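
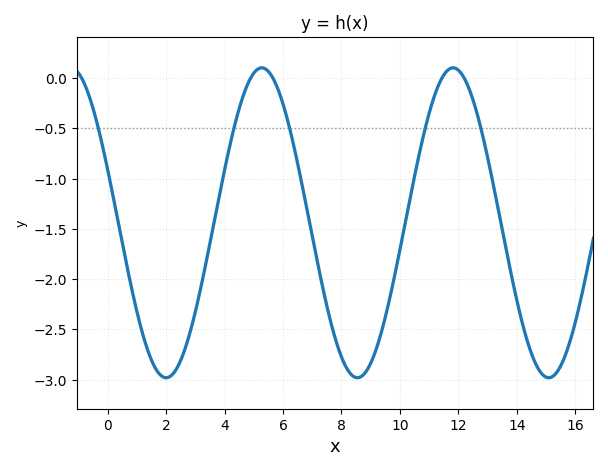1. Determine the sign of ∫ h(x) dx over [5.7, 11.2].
negative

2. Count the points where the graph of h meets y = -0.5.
5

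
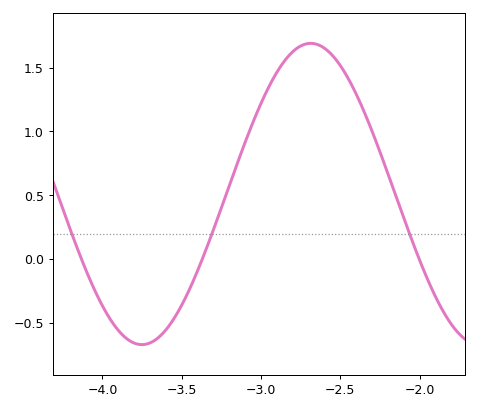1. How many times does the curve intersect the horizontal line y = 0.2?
3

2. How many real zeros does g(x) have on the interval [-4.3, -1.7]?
3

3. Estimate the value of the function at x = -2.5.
1.5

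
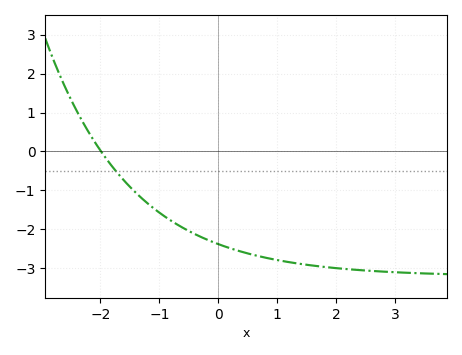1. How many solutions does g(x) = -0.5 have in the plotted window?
1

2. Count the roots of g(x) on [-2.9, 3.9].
1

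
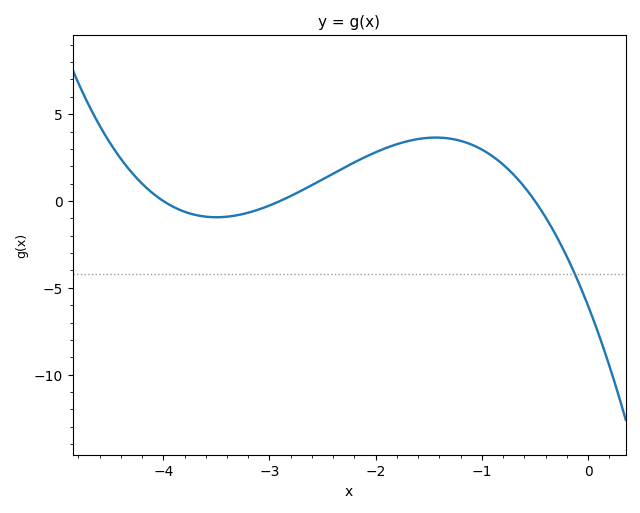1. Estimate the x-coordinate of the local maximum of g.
-1.43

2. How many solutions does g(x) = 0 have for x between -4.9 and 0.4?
3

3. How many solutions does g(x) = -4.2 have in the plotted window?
1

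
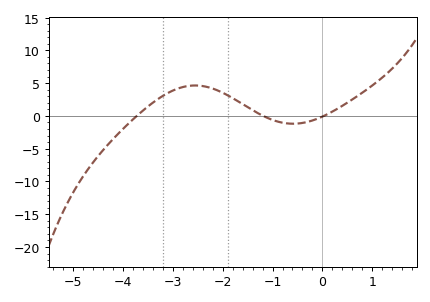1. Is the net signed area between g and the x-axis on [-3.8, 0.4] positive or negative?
positive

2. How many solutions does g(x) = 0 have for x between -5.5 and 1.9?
3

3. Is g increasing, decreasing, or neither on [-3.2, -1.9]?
neither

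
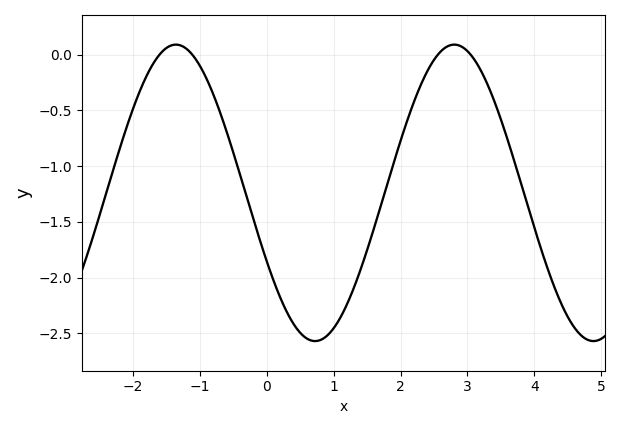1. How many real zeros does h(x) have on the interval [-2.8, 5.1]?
4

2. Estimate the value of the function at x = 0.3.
-2.31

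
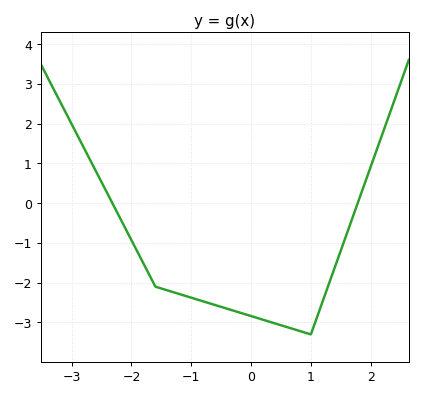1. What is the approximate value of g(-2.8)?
1.4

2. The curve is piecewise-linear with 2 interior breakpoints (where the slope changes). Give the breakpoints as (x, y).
(-1.6, -2.1); (1, -3.3)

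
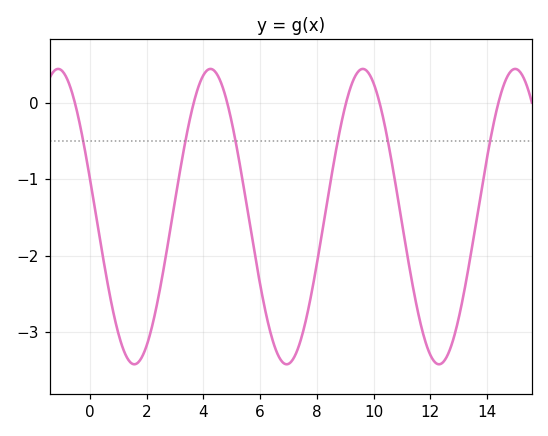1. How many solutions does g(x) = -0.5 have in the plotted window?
6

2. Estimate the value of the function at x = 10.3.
-0.1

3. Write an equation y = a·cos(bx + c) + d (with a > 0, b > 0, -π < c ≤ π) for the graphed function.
y = 1.93cos(1.2x + 1.3) - 1.49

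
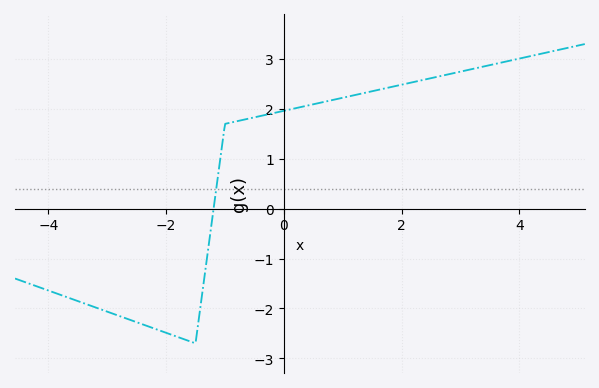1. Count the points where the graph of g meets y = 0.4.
1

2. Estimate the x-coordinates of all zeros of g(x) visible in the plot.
-1.19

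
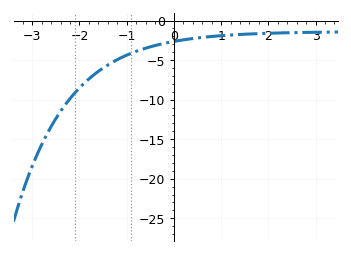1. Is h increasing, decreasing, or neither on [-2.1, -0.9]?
increasing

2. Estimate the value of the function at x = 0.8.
-2.01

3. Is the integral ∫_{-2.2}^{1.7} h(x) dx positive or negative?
negative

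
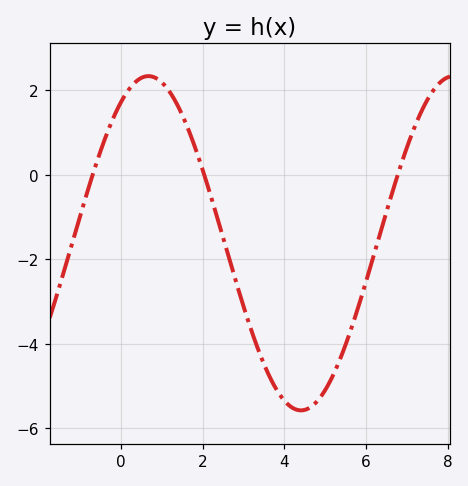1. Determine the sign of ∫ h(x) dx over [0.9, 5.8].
negative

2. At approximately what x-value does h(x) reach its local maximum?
0.6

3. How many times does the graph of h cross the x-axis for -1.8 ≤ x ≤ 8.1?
3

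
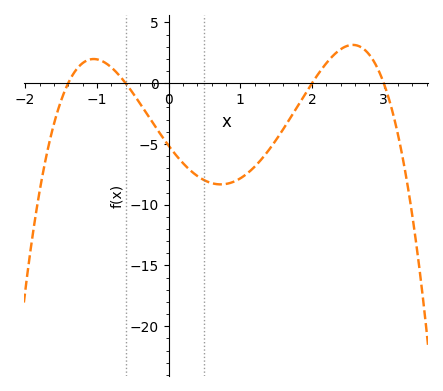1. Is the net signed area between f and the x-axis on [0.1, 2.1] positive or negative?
negative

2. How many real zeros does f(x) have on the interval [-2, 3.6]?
4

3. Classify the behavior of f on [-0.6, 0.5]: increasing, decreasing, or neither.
decreasing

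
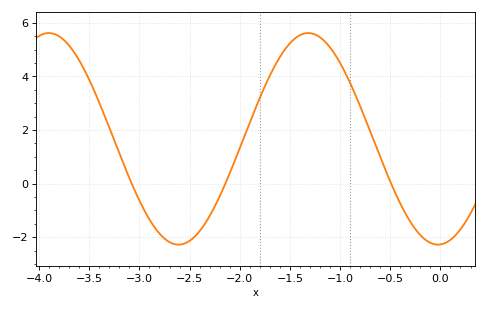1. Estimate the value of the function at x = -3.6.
4.6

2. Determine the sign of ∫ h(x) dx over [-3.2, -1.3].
positive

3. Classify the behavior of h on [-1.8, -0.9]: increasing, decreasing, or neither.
neither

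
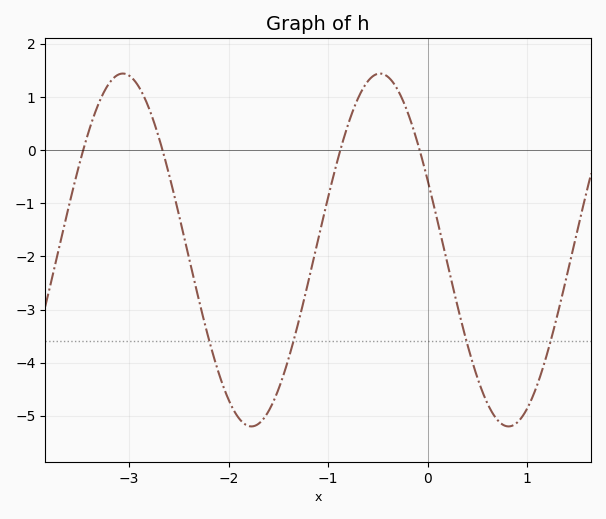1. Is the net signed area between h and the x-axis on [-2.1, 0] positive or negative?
negative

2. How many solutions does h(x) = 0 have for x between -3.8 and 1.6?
4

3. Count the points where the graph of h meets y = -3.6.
4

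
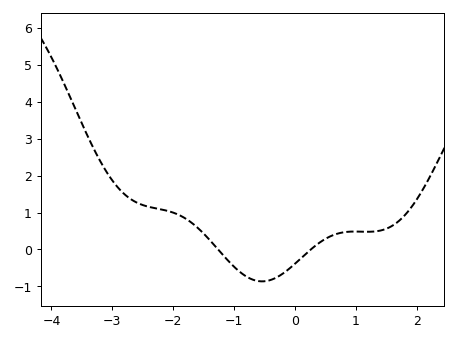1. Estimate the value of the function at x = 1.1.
0.5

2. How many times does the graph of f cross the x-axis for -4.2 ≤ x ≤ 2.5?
2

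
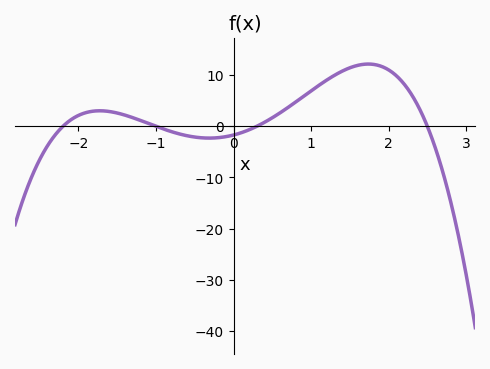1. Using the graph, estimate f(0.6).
3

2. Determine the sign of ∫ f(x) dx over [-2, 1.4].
positive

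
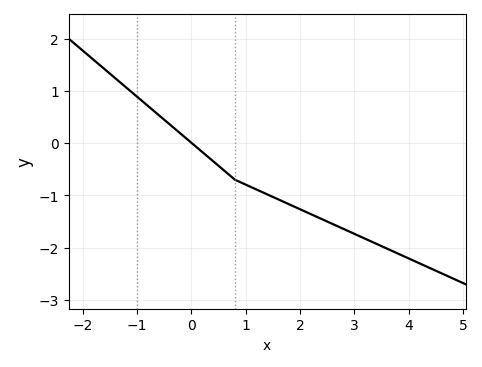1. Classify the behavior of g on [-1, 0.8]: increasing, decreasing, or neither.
decreasing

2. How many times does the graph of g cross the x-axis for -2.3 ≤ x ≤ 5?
1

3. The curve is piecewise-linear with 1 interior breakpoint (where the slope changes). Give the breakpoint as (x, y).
(0.8, -0.7)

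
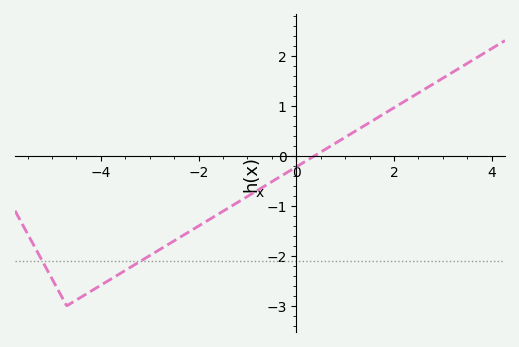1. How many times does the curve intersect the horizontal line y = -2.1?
2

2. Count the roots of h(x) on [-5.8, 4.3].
1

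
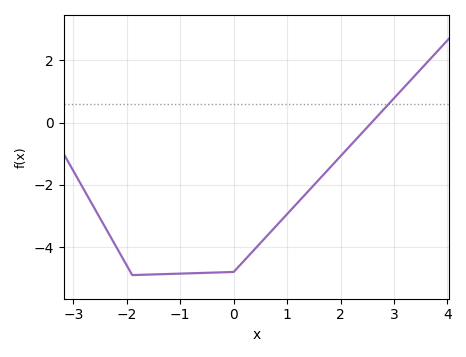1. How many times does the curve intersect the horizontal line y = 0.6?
1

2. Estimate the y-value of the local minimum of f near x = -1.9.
-4.8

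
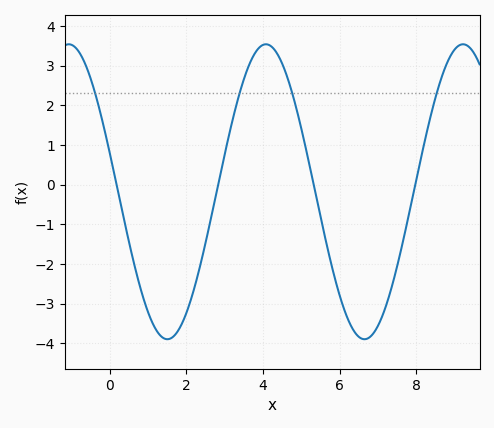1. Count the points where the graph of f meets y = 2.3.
4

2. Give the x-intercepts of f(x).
0.2, 2.8, 5.4, 8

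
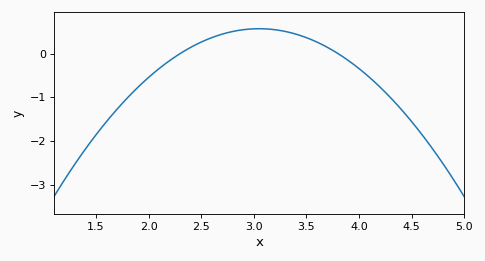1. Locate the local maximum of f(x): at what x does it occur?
3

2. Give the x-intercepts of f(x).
2.3, 3.8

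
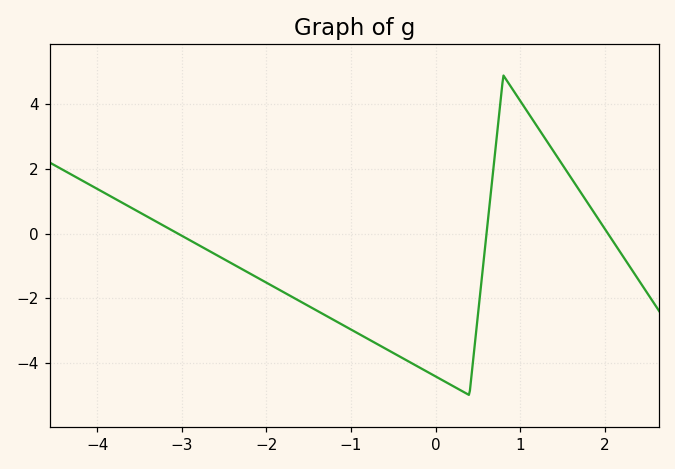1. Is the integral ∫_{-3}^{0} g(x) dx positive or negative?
negative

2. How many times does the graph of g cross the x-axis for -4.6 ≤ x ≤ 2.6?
3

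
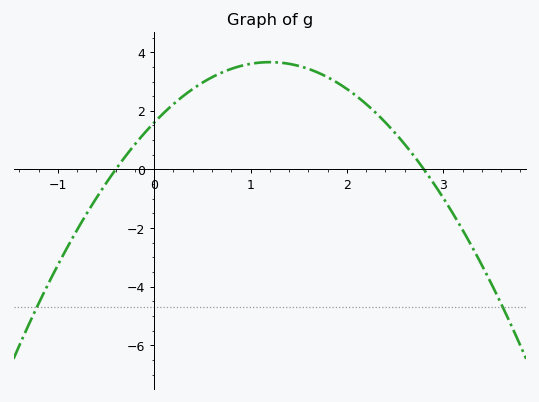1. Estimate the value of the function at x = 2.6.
0.858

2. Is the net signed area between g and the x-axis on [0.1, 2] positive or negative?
positive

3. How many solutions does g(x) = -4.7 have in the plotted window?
2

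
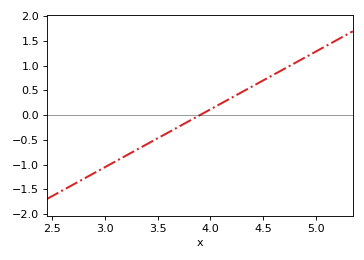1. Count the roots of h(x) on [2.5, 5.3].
1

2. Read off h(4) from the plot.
0.117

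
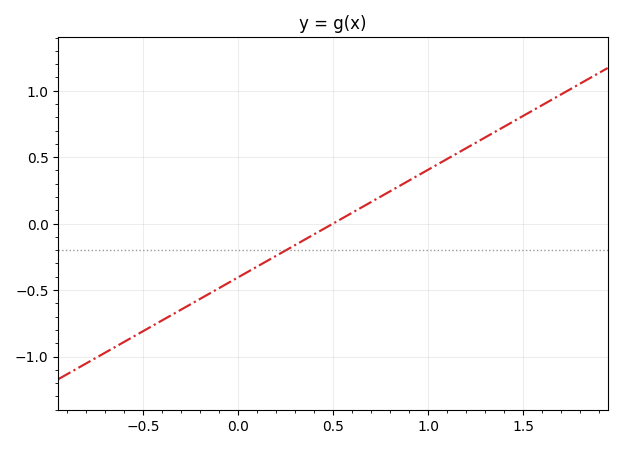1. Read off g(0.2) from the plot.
-0.243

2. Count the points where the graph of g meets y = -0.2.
1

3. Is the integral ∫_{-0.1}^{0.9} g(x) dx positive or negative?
negative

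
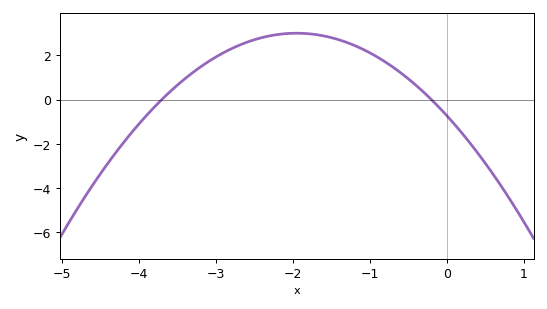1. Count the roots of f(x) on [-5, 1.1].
2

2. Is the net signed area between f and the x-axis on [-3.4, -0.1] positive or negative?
positive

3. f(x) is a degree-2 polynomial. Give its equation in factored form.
y = -0.98(x + 3.7)(x + 0.2)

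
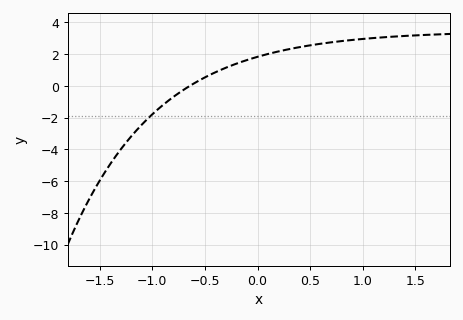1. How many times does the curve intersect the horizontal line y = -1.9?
1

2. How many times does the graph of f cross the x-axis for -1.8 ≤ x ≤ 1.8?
1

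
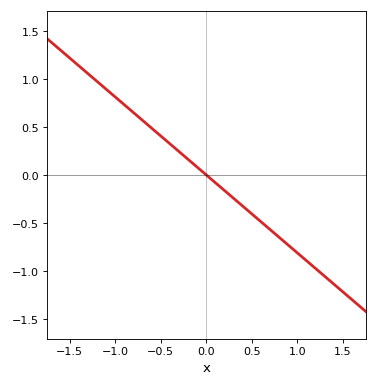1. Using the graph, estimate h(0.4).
-0.324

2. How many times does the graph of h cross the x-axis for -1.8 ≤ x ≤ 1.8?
1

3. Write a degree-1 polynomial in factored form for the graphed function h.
y = -0.81(x - 0)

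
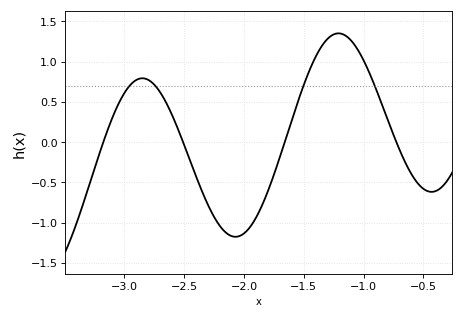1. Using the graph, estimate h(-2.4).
-0.428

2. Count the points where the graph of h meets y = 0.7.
4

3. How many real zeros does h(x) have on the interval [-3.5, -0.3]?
4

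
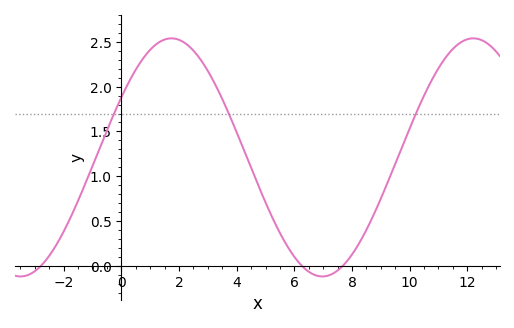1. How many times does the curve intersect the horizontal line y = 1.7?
3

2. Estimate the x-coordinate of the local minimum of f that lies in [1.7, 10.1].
6.97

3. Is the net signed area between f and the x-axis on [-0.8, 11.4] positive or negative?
positive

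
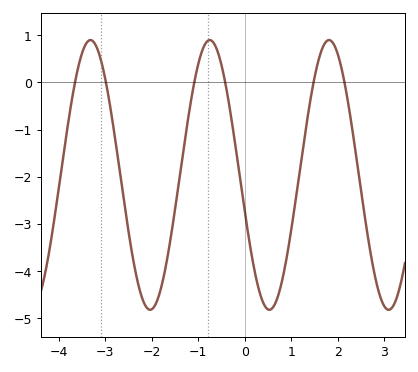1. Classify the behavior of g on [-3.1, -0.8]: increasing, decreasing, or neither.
neither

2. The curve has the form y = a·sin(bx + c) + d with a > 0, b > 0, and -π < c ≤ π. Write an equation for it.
y = 2.86sin(2.45x - 2.86) - 1.96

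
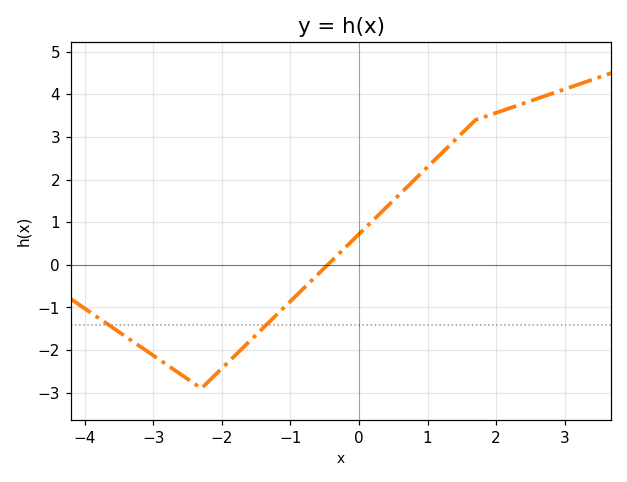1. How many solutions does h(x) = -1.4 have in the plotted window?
2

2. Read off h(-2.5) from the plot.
-2.7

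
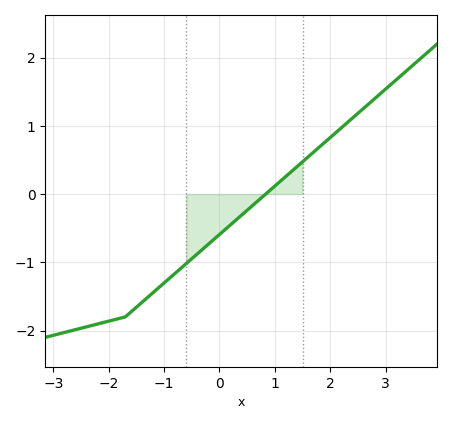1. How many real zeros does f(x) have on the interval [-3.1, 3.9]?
1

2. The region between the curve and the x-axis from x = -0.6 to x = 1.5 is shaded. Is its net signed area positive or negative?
negative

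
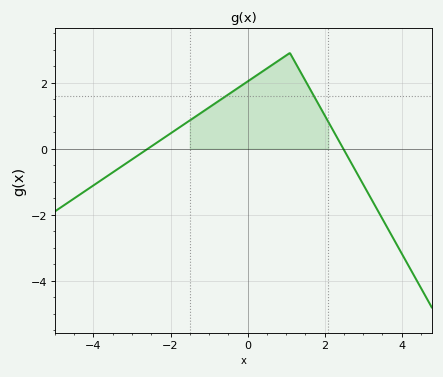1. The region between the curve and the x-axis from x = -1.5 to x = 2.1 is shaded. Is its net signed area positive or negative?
positive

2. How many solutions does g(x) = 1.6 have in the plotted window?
2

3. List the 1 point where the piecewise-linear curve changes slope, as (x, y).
(1.1, 2.9)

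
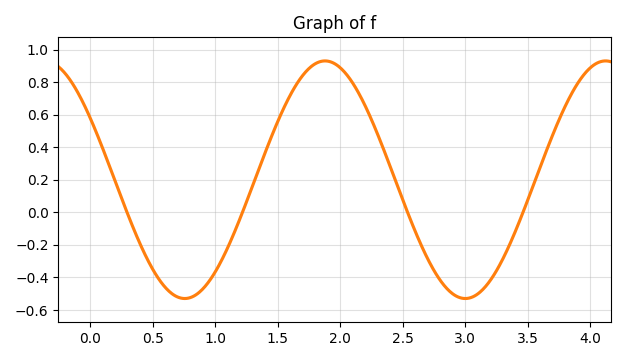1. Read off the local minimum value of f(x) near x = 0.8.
-0.52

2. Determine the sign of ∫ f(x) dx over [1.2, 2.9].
positive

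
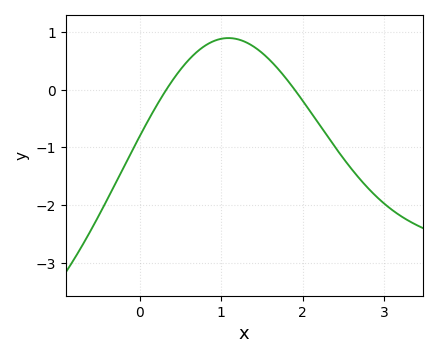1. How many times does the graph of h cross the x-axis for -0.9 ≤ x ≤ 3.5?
2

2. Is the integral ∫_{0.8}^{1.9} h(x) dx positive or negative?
positive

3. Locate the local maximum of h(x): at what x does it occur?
1.09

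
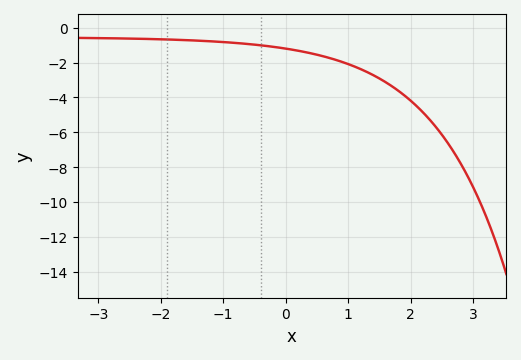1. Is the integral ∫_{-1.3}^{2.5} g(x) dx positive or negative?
negative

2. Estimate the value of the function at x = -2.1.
-0.657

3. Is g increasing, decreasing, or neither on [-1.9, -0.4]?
decreasing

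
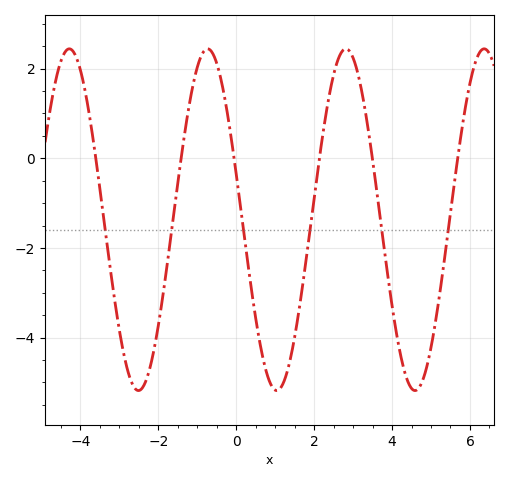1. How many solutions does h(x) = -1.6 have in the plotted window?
6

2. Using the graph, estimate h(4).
-3.2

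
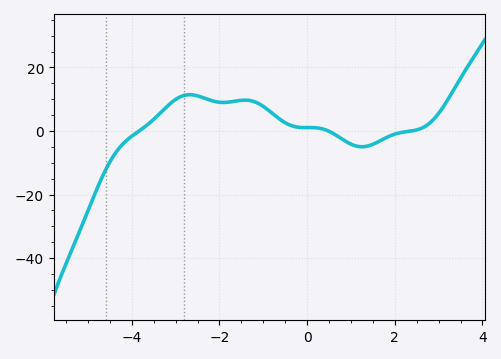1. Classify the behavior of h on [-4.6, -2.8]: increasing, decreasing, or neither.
increasing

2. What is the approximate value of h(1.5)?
-4.19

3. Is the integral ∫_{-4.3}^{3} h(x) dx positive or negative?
positive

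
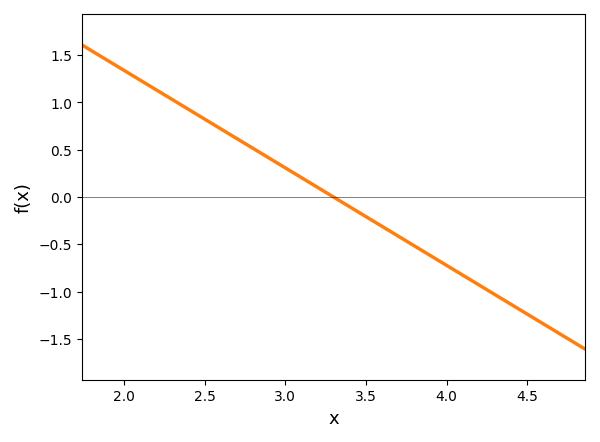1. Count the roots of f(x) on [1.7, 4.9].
1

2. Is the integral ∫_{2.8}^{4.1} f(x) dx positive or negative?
negative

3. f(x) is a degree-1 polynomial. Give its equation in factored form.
y = -1.03(x - 3.3)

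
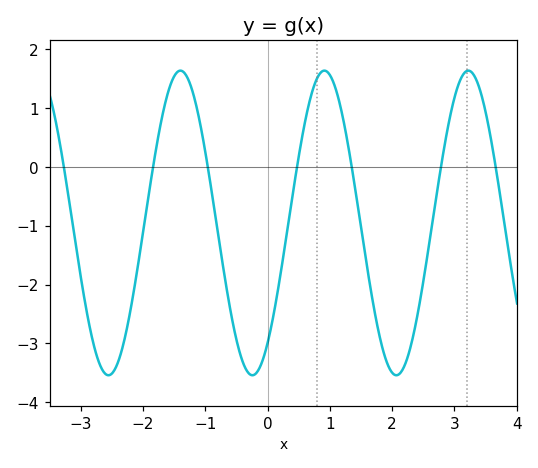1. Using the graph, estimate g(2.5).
-1.9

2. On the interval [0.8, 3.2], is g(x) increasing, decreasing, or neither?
neither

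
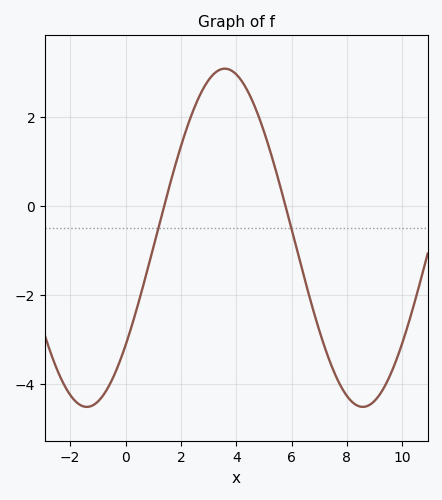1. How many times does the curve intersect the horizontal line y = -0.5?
2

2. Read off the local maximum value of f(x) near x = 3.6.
3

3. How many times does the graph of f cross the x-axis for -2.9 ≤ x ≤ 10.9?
2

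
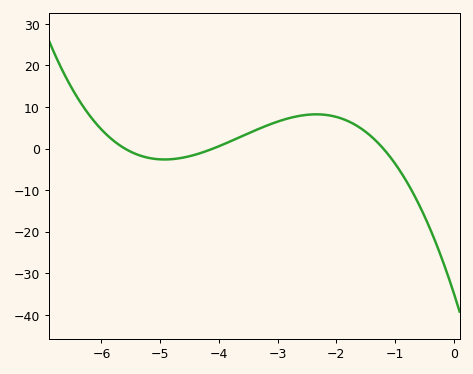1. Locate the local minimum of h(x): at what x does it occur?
-4.93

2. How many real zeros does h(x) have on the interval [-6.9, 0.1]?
3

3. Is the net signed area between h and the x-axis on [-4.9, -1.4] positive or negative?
positive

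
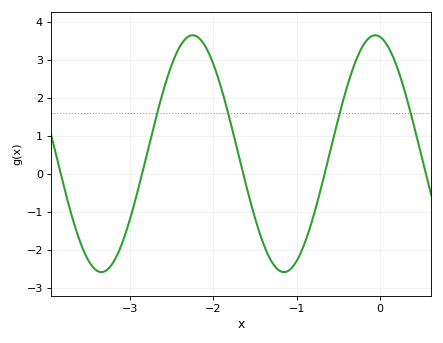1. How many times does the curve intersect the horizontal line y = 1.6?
4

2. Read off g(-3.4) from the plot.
-2.54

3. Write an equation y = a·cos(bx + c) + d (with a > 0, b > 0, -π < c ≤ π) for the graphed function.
y = 3.11cos(2.87x + 0.17) + 0.53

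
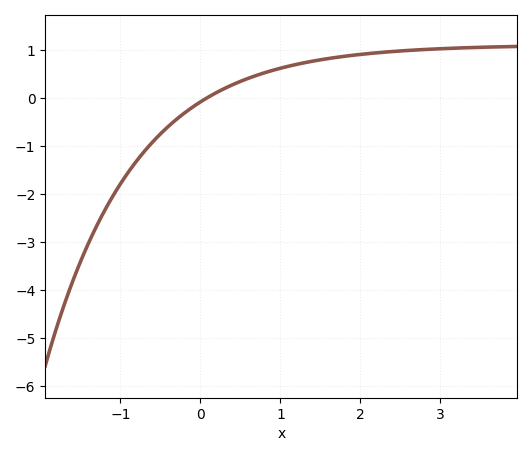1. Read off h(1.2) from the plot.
0.7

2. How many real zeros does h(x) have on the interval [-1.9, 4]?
1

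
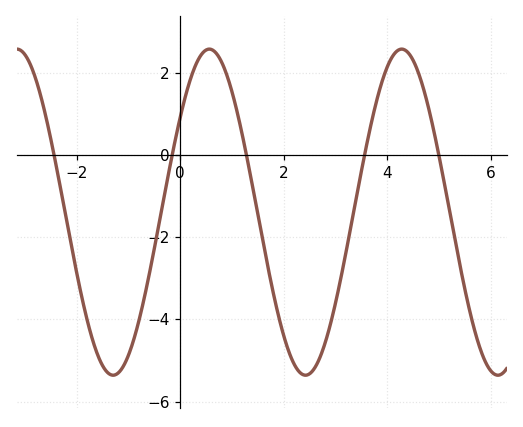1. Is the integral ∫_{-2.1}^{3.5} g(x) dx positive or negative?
negative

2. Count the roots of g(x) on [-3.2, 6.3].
5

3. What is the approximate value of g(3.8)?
1.4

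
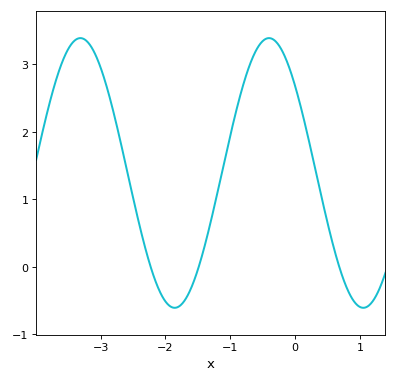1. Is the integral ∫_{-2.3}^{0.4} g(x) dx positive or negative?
positive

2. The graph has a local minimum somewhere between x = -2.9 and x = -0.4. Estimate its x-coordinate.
-1.86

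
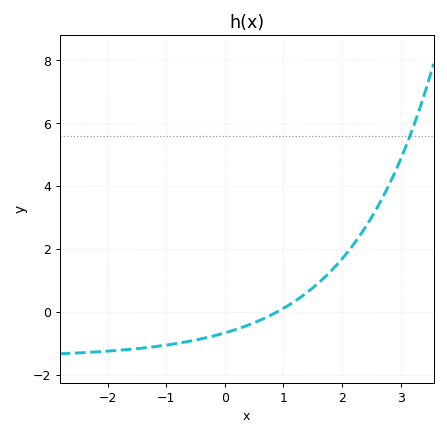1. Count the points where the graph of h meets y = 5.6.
1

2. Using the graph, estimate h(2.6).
3.32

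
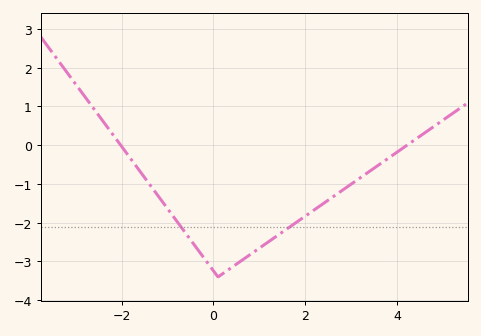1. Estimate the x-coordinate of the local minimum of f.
0.101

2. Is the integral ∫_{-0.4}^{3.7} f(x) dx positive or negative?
negative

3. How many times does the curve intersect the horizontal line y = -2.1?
2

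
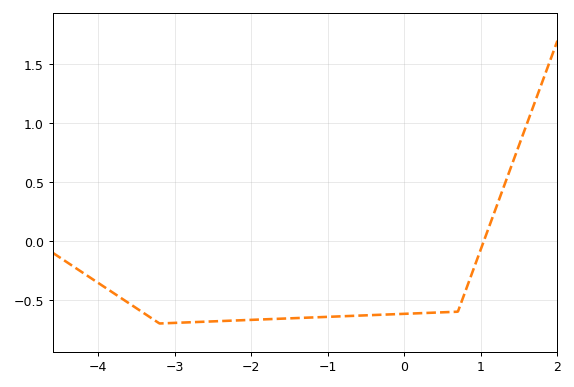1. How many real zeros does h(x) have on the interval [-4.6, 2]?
1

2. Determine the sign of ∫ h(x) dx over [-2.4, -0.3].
negative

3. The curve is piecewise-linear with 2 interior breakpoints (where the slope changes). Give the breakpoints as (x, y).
(-3.2, -0.7); (0.7, -0.6)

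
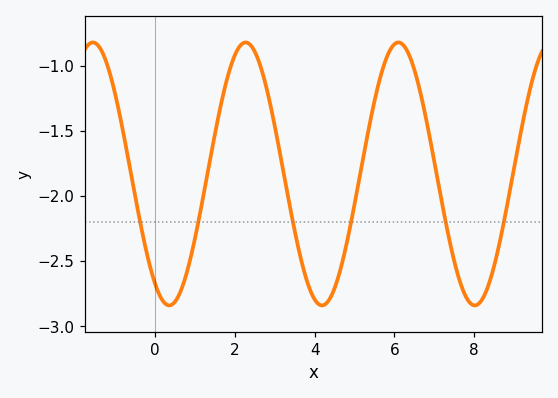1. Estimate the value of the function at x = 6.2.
-0.85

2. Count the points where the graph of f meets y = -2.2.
6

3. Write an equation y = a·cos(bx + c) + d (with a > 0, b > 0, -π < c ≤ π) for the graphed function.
y = 1.01cos(1.6x + 2.6) - 1.83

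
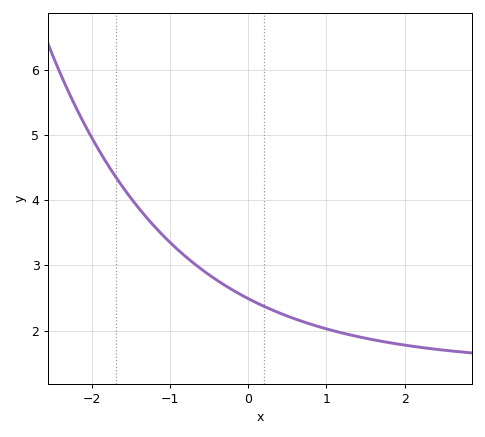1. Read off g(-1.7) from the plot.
4.4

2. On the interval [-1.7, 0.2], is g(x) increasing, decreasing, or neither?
decreasing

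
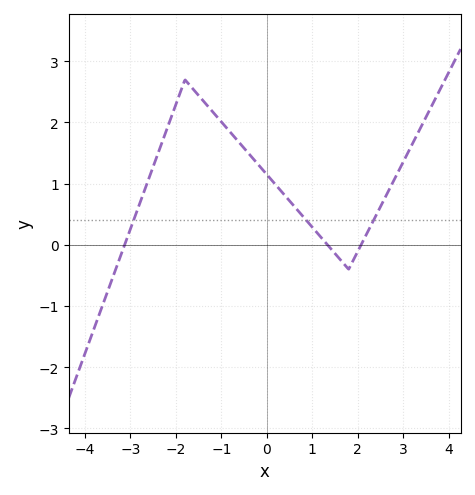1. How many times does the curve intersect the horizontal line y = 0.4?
3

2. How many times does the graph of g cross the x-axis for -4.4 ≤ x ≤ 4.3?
3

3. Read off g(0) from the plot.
1.15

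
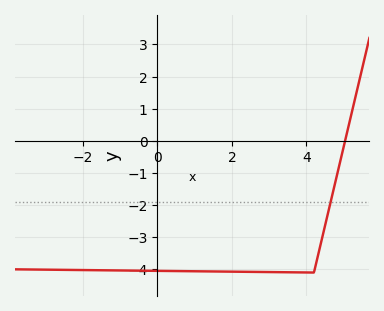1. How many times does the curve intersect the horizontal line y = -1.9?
1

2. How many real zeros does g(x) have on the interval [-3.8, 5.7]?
1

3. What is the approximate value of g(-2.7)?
-4.01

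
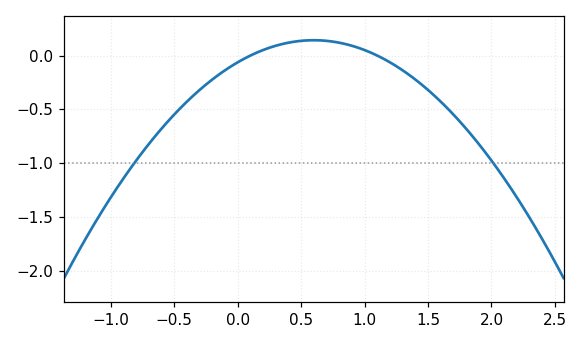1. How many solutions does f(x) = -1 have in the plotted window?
2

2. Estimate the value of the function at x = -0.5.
-0.547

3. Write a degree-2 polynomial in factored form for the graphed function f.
y = -0.57(x - 0.1)(x - 1.1)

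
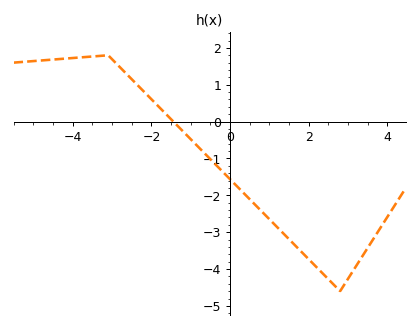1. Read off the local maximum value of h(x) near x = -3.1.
1.8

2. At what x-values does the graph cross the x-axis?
-1.44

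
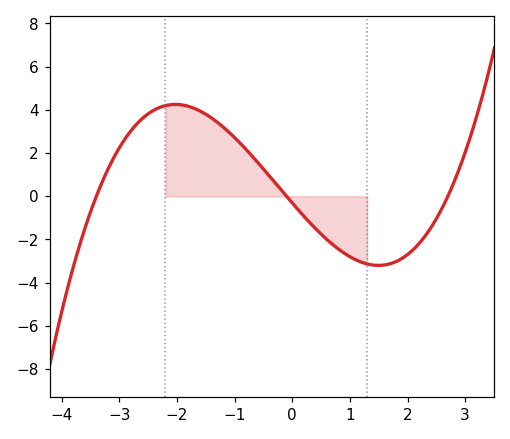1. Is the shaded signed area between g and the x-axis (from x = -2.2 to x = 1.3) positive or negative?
positive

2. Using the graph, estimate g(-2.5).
3.82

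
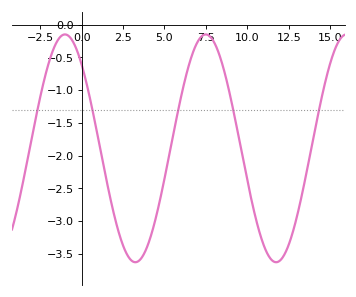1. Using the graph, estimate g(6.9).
-0.3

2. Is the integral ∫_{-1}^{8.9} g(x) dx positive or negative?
negative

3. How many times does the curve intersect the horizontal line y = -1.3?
5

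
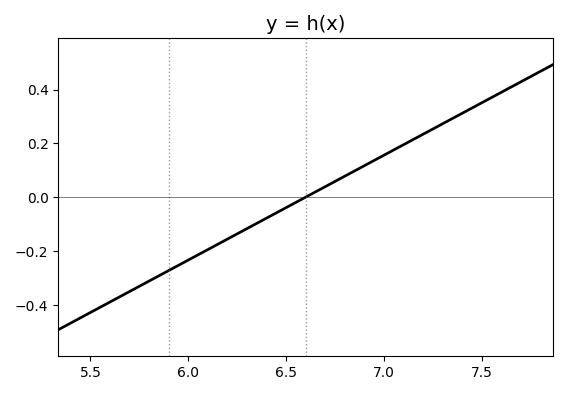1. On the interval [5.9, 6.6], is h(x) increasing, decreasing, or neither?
increasing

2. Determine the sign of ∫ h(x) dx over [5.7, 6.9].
negative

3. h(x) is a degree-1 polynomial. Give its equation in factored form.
y = 0.39(x - 6.6)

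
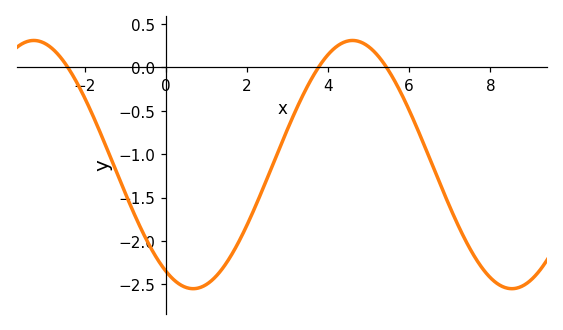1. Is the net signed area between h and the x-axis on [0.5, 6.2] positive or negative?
negative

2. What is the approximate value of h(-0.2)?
-2.2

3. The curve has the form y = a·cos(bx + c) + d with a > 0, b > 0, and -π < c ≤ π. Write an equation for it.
y = 1.43cos(0.8x + 2.6) - 1.12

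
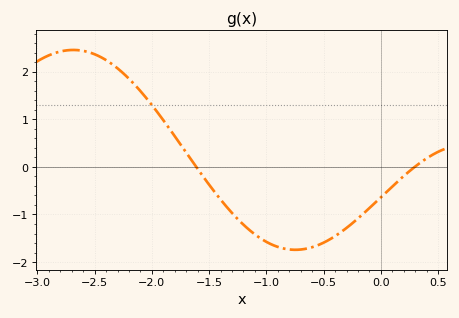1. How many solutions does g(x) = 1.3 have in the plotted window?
1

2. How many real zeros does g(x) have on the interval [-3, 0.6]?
2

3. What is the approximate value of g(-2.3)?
2.07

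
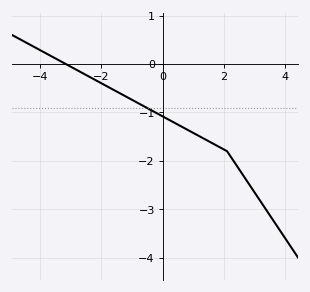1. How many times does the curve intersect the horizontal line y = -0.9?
1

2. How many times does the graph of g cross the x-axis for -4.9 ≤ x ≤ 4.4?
1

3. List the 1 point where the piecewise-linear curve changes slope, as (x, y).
(2.1, -1.8)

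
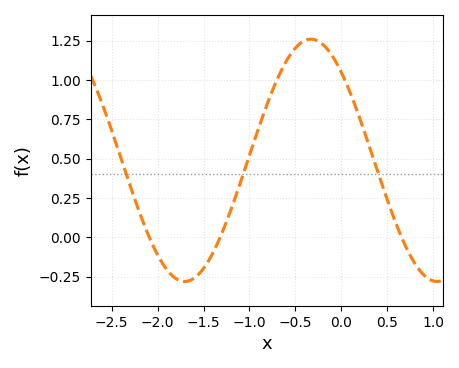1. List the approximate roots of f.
-2.1, -1.3, 0.7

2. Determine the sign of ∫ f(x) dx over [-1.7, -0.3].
positive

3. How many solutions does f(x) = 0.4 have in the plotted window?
3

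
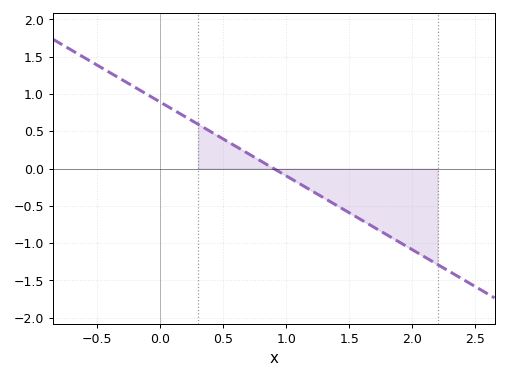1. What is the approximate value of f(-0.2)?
1.09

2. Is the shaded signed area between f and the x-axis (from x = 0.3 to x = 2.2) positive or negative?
negative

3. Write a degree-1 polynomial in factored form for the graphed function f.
y = -0.99(x - 0.9)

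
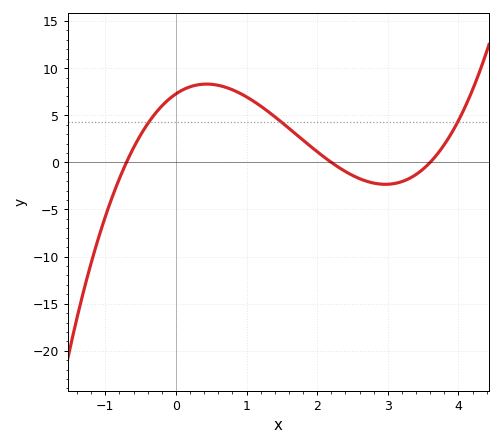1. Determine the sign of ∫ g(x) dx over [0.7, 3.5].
positive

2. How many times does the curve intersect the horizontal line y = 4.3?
3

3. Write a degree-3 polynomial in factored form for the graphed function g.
y = 1.31(x + 0.7)(x - 2.2)(x - 3.6)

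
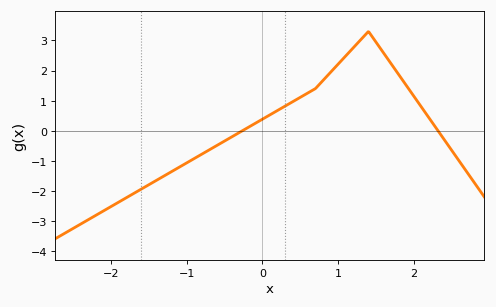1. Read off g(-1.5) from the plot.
-1.79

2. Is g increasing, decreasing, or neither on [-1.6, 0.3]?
increasing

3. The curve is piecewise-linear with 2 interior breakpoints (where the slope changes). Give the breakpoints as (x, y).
(0.7, 1.4); (1.4, 3.3)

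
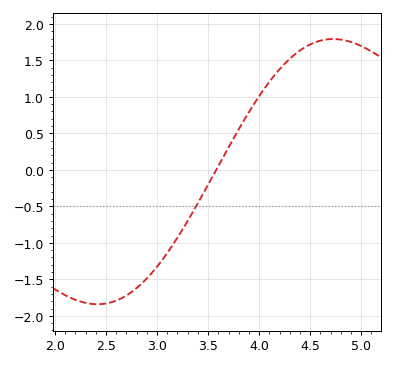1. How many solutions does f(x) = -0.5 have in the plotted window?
1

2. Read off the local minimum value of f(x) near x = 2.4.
-1.84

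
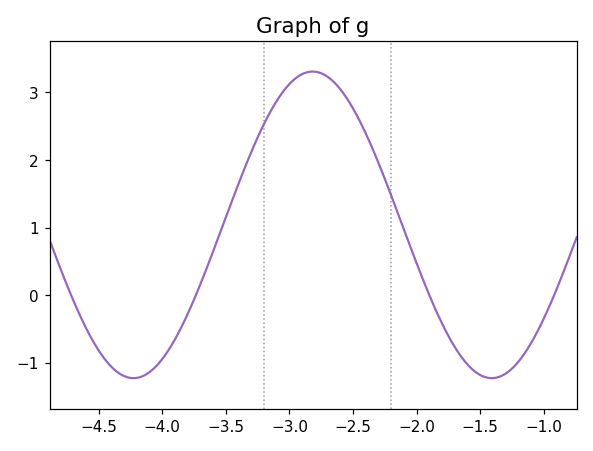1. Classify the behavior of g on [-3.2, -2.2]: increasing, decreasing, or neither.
neither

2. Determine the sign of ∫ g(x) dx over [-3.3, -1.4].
positive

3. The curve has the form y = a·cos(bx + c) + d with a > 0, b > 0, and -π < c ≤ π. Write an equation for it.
y = 2.27cos(2.23x + 0) + 1.04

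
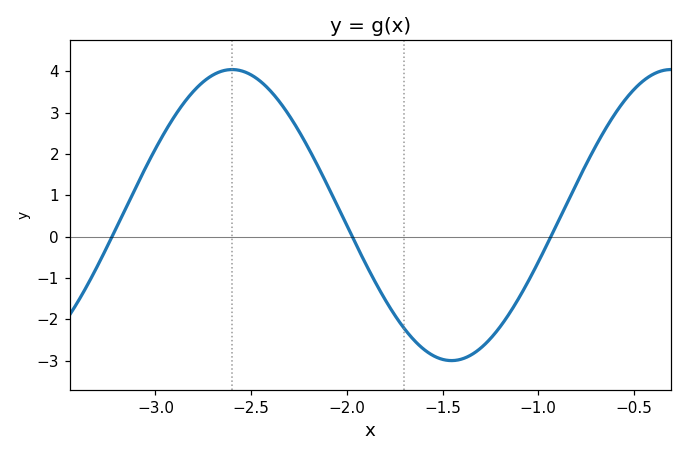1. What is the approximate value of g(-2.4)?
3.53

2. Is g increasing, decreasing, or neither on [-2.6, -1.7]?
decreasing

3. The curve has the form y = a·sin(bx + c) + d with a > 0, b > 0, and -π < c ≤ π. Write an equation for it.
y = 3.52sin(2.74x + 2.41) + 0.52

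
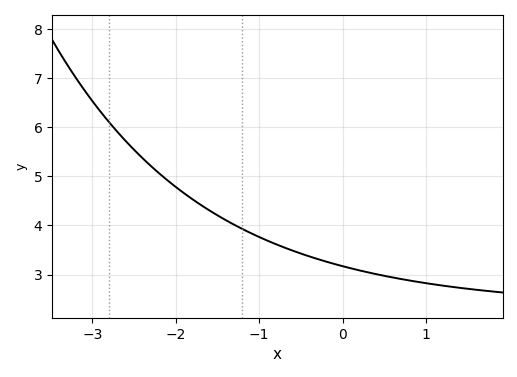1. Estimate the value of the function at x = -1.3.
4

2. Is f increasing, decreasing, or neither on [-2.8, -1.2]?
decreasing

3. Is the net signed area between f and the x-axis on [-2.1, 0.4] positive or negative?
positive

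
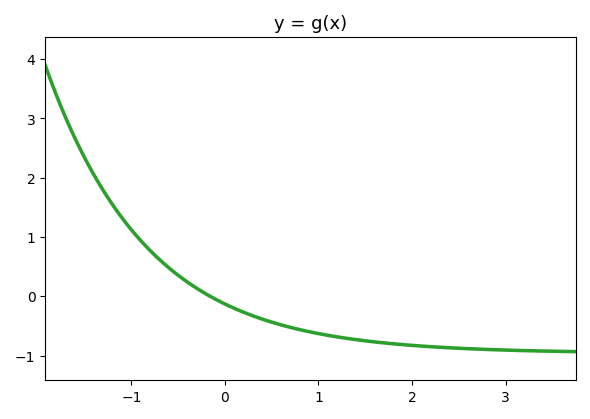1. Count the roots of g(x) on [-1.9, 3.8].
1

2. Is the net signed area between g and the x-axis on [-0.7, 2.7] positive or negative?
negative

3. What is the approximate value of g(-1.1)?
1.32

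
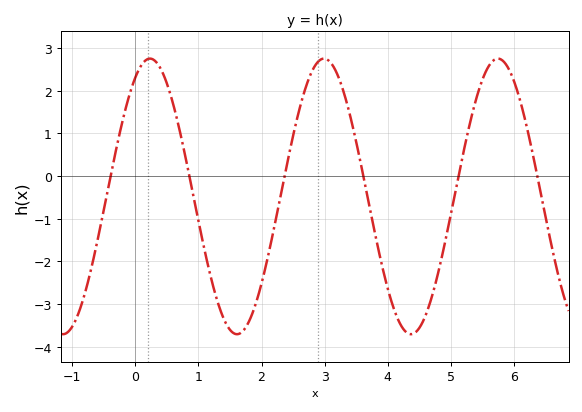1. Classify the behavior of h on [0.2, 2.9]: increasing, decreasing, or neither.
neither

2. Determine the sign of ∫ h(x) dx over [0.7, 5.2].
negative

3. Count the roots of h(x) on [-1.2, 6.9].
6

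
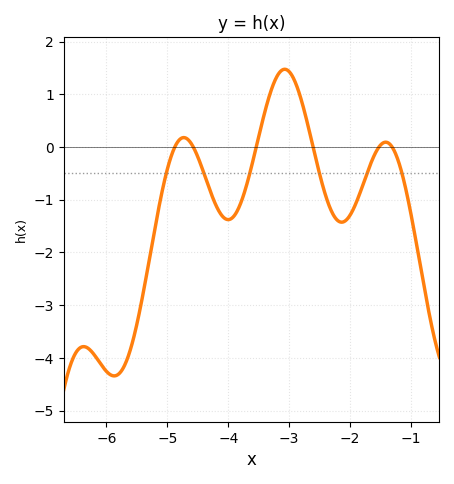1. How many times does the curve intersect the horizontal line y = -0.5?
6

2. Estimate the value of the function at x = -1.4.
0.1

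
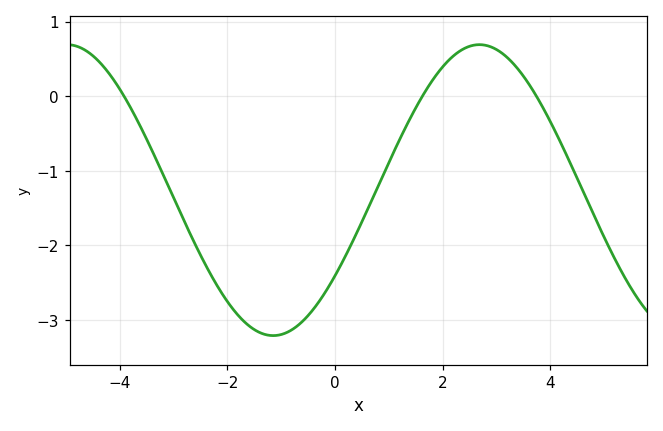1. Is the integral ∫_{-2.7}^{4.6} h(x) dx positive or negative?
negative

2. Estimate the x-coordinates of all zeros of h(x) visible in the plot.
-3.92, 1.63, 3.74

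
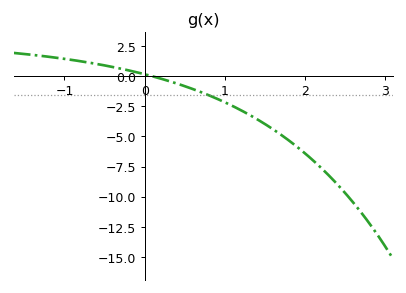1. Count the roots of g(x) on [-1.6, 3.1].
1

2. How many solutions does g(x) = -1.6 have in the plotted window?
1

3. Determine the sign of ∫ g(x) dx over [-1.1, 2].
negative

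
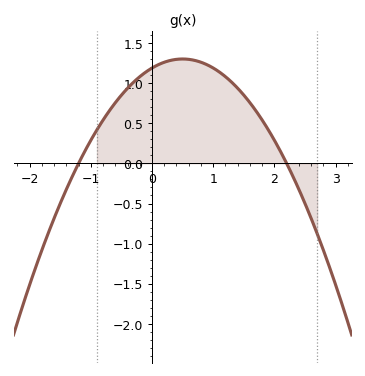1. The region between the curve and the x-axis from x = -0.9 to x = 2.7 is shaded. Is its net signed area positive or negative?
positive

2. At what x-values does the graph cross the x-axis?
-1.2, 2.2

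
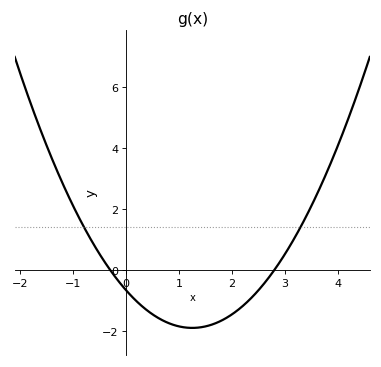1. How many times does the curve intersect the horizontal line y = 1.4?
2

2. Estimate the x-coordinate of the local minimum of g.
1.2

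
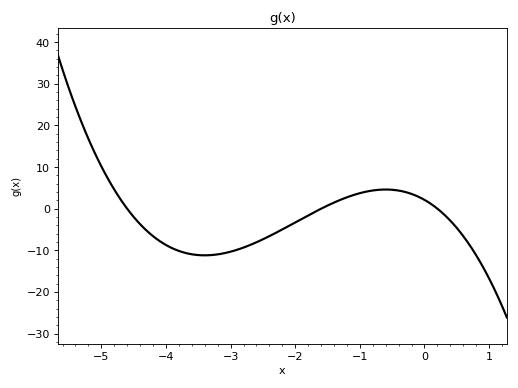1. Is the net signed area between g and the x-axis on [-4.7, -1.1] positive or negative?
negative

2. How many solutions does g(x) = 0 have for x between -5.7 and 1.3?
3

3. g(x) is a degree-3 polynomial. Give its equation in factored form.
y = -1.44(x + 4.6)(x + 1.6)(x - 0.2)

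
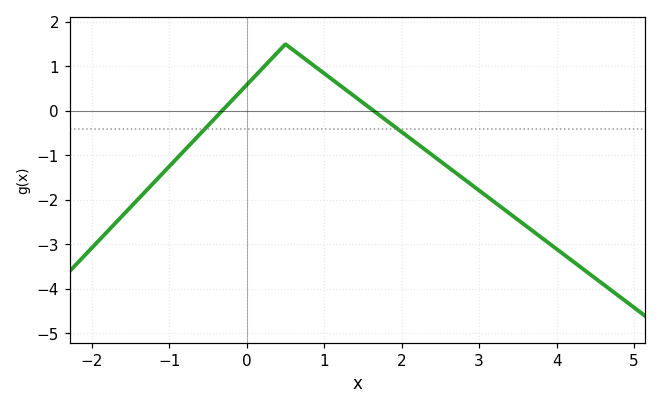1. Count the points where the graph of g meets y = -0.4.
2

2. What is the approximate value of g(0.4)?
1.3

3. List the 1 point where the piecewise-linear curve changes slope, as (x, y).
(0.5, 1.5)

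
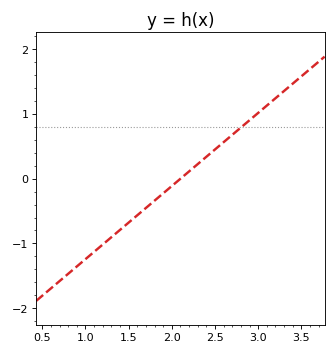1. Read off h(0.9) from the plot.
-1.4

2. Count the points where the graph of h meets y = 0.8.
1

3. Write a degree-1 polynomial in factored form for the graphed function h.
y = 1.13(x - 2.1)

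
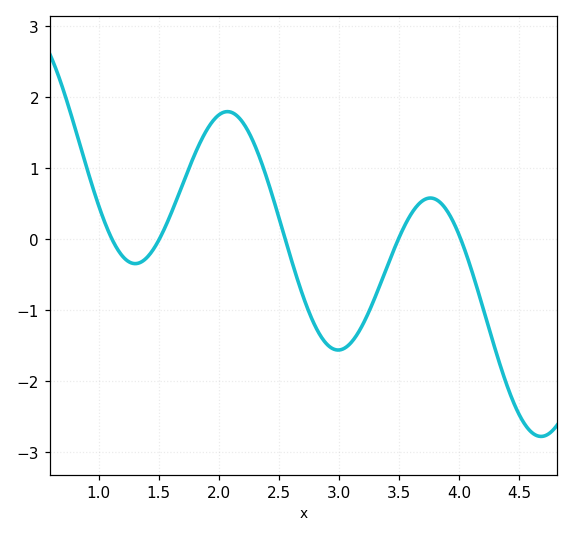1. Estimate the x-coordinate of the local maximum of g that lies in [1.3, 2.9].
2.1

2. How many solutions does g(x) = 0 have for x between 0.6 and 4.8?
5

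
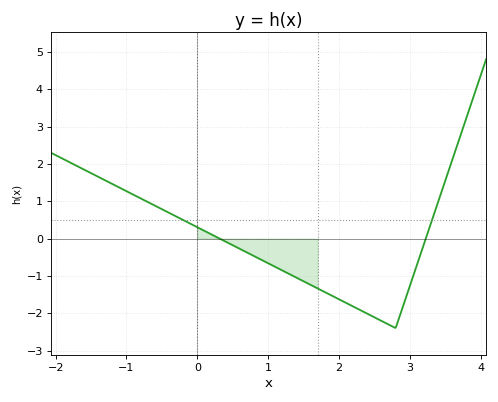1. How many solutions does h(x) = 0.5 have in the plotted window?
2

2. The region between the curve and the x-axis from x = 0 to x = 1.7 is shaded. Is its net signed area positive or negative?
negative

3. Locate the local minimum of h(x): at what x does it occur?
2.8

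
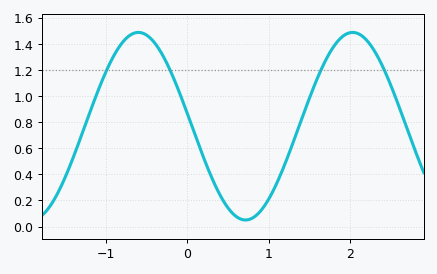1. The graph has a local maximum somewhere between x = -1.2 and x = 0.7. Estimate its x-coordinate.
-0.6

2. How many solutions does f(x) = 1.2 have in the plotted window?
4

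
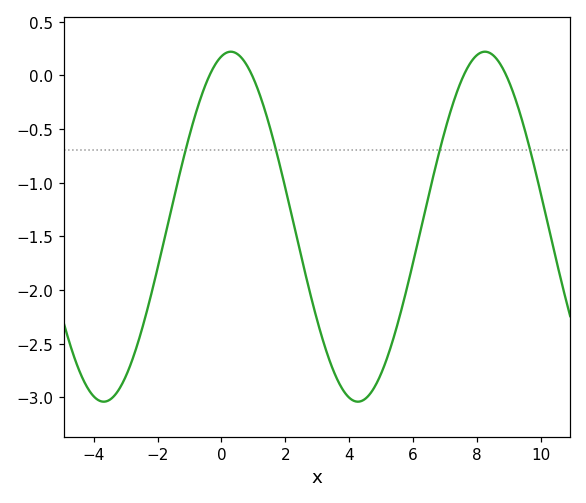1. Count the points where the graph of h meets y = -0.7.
4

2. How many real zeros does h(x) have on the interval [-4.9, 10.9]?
4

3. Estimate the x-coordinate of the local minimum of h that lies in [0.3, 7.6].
4.2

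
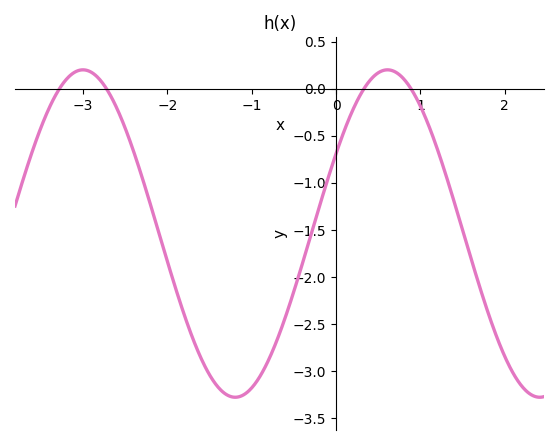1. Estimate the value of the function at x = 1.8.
-2.35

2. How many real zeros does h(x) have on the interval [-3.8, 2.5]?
4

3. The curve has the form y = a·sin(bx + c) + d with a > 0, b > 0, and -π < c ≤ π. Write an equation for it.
y = 1.74sin(1.7x + 0.51) - 1.54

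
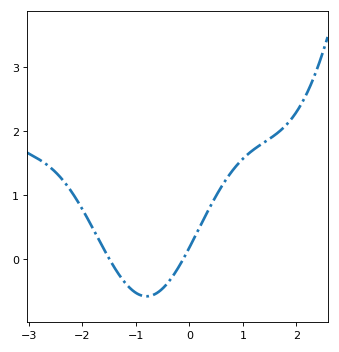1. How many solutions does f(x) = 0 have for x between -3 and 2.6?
2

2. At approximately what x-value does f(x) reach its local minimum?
-0.8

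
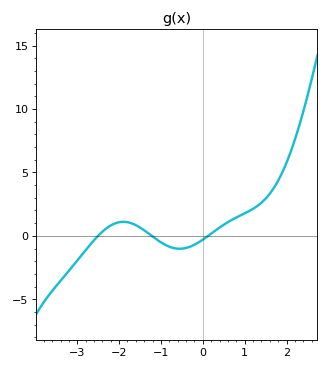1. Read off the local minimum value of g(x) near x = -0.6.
-1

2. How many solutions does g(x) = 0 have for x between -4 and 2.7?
3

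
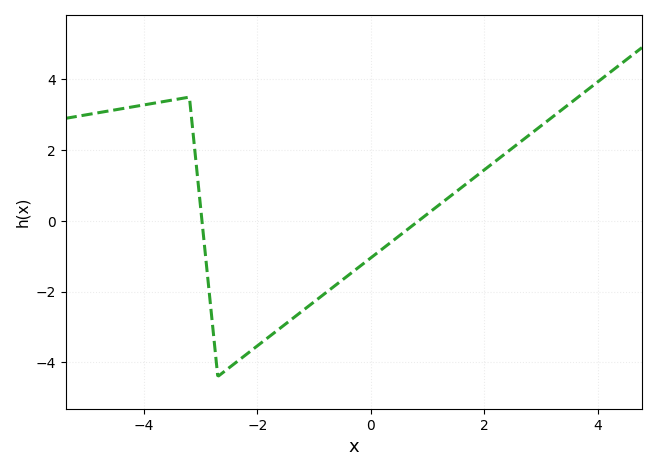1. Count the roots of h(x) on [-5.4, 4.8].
2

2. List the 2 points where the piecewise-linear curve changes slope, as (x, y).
(-3.2, 3.5); (-2.7, -4.4)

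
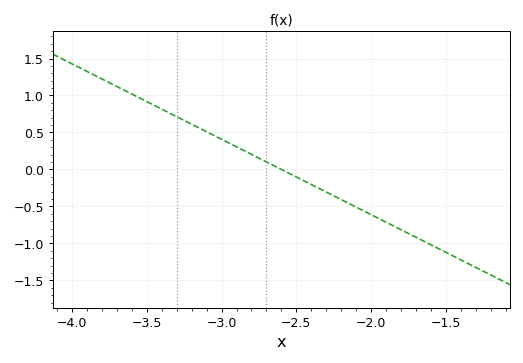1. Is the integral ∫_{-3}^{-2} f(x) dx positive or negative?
negative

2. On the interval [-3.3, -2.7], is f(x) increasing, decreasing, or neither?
decreasing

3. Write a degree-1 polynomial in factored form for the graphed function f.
y = -1.02(x + 2.6)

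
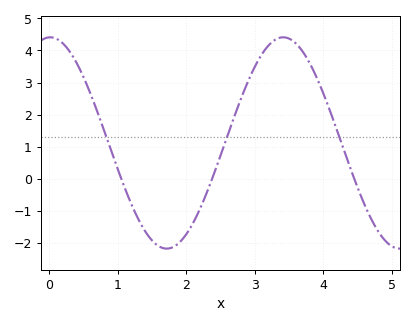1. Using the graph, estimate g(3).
3.5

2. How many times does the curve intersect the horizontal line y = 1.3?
3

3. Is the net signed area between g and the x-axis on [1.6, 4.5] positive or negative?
positive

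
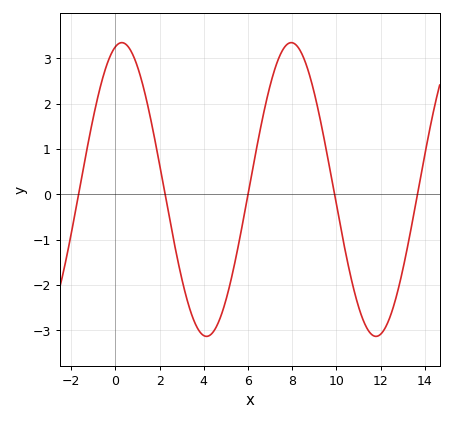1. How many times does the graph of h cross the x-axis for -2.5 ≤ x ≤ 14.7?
5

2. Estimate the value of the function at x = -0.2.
3.1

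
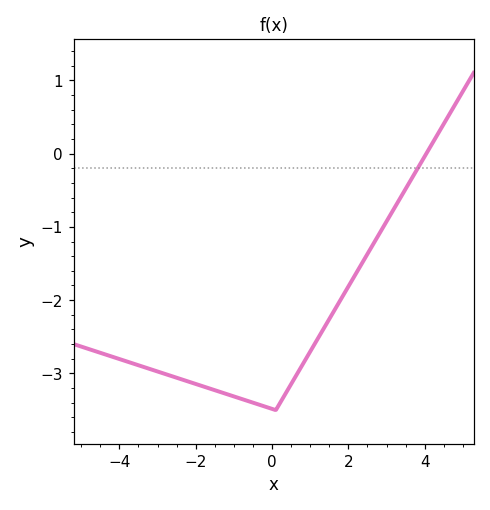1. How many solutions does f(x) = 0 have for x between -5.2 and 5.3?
1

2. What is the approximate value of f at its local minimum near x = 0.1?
-3.5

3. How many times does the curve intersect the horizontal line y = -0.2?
1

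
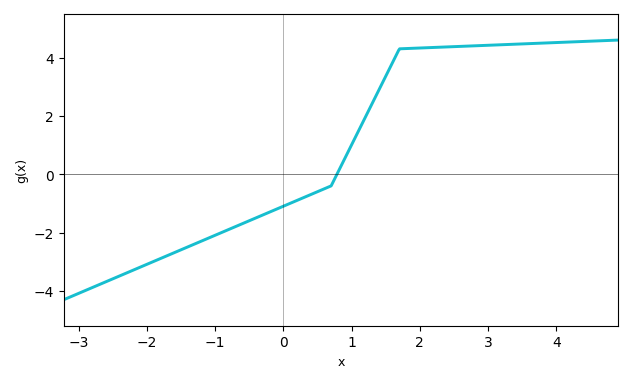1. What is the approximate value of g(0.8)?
0.07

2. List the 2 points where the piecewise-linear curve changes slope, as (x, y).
(0.7, -0.4); (1.7, 4.3)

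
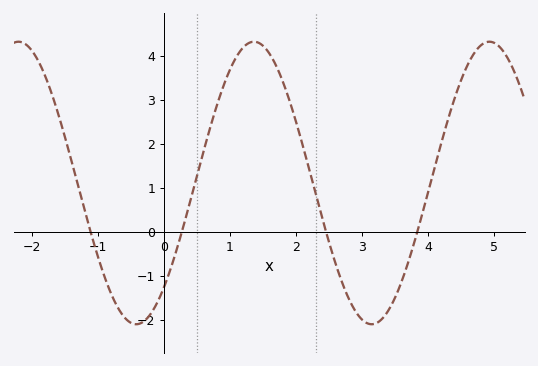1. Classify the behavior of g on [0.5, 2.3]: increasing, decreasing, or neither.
neither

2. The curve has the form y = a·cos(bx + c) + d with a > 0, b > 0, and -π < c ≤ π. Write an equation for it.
y = 3.21cos(1.76x - 2.4) + 1.12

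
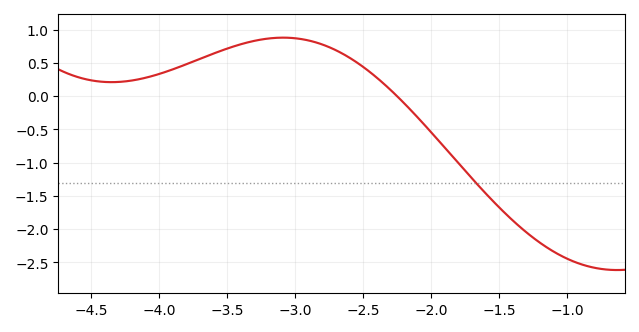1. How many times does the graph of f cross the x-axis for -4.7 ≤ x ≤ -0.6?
1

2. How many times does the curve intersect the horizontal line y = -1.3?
1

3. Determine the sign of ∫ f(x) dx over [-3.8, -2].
positive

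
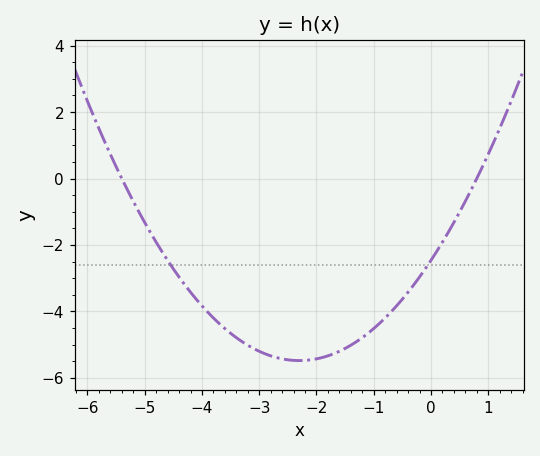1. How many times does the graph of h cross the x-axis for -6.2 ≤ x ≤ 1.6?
2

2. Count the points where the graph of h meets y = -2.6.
2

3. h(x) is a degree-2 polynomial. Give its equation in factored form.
y = 0.57(x + 5.4)(x - 0.8)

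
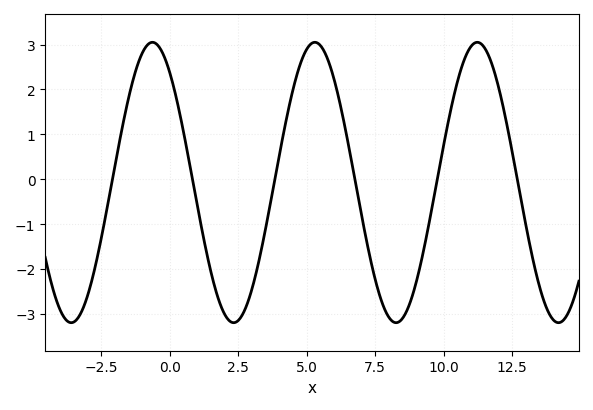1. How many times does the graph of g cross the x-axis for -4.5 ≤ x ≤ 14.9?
6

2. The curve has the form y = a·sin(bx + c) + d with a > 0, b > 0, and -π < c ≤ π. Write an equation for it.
y = 3.12sin(1.1x + 2.2) - 0.07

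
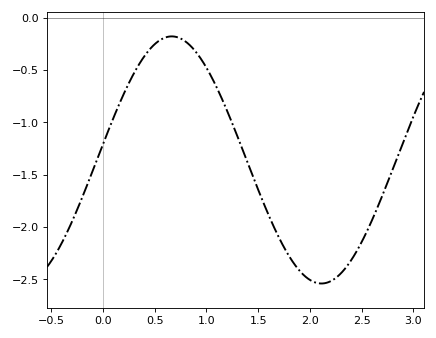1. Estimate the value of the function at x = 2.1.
-2.54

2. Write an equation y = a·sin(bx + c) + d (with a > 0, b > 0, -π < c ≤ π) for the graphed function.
y = 1.18sin(2.17x + 0.13) - 1.36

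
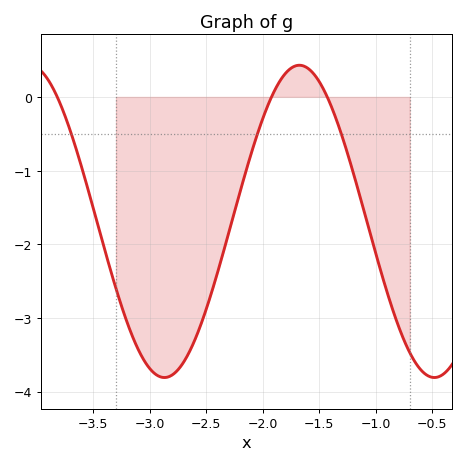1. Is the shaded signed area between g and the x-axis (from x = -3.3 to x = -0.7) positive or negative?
negative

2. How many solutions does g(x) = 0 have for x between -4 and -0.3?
3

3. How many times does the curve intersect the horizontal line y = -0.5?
3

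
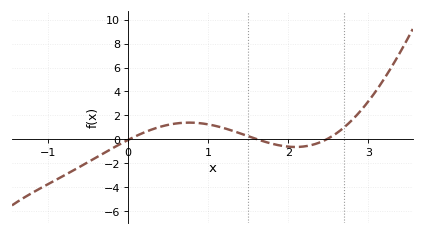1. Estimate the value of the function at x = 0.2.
0.6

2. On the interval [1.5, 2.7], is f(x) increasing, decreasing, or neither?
neither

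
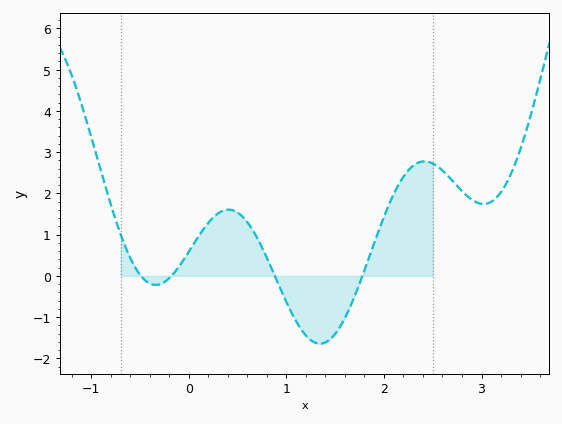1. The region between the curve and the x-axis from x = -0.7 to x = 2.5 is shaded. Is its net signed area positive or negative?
positive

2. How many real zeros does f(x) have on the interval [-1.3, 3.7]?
4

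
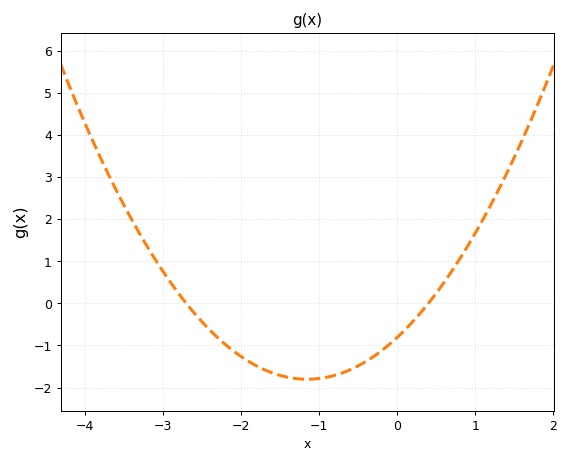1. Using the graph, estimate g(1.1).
2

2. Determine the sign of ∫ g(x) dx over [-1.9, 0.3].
negative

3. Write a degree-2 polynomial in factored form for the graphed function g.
y = 0.75(x + 2.7)(x - 0.4)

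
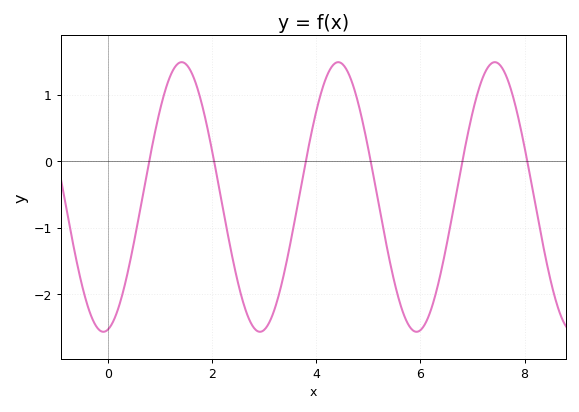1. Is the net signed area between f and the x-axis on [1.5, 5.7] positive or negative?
negative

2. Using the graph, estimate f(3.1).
-2.43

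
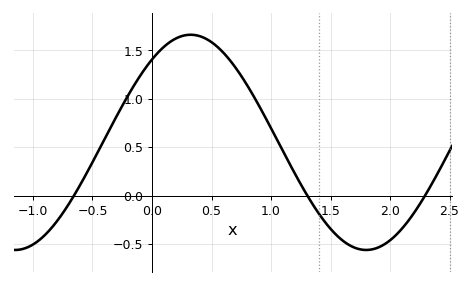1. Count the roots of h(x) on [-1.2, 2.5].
3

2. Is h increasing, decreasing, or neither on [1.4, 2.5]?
neither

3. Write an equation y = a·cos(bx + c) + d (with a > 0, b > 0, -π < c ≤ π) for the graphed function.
y = 1.11cos(2.1x - 0.69) + 0.55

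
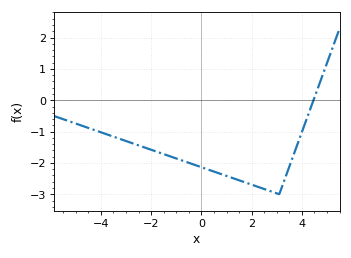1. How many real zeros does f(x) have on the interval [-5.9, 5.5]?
1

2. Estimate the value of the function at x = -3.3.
-1.2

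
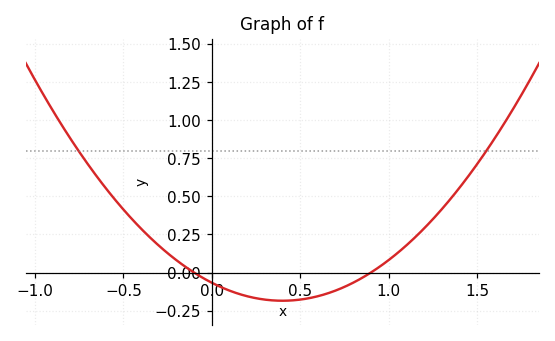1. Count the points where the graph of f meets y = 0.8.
2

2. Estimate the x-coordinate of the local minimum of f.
0.4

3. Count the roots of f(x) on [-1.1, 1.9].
2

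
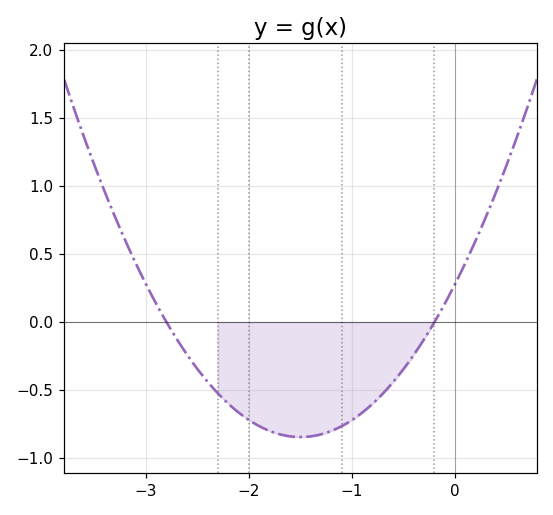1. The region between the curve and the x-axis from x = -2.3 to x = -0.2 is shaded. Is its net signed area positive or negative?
negative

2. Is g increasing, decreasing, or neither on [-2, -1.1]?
neither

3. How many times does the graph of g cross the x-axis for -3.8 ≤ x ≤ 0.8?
2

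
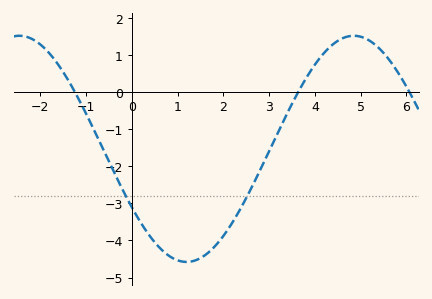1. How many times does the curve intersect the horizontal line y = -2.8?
2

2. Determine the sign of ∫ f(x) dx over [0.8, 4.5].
negative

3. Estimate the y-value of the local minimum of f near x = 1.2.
-4.58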